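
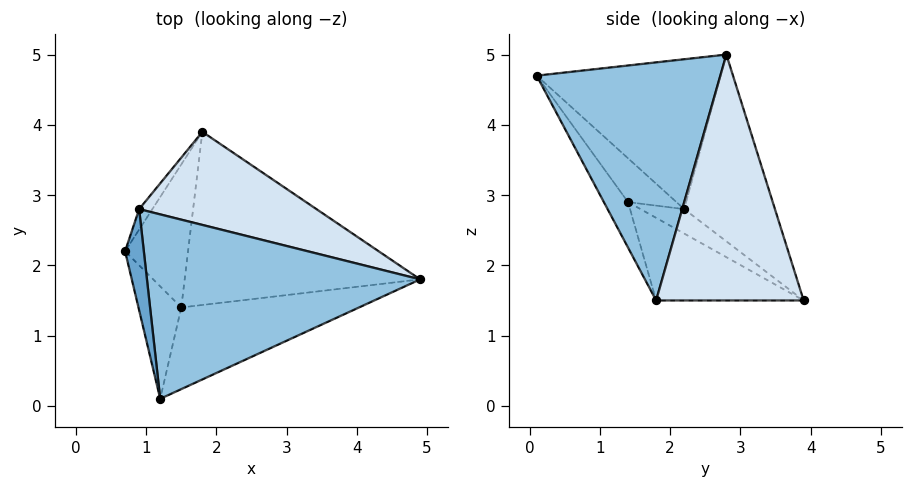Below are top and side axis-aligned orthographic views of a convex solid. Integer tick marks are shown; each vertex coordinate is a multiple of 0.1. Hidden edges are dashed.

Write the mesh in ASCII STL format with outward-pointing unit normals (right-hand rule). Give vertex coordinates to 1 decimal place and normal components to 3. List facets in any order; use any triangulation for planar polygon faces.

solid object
 facet normal -0.985 -0.123 0.123
  outer loop
   vertex 0.9 2.8 5.0
   vertex 0.7 2.2 2.8
   vertex 1.2 0.1 4.7
  endloop
 endfacet
 facet normal 0.657 -0.011 0.754
  outer loop
   vertex 0.9 2.8 5.0
   vertex 1.2 0.1 4.7
   vertex 4.9 1.8 1.5
  endloop
 endfacet
 facet normal -0.859 0.509 -0.061
  outer loop
   vertex 1.8 3.9 1.5
   vertex 0.7 2.2 2.8
   vertex 0.9 2.8 5.0
  endloop
 endfacet
 facet normal 0.520 0.768 0.375
  outer loop
   vertex 1.8 3.9 1.5
   vertex 0.9 2.8 5.0
   vertex 4.9 1.8 1.5
  endloop
 endfacet
 facet normal -0.558 -0.626 -0.545
  outer loop
   vertex 1.5 1.4 2.9
   vertex 1.2 0.1 4.7
   vertex 0.7 2.2 2.8
  endloop
 endfacet
 facet normal -0.152 -0.789 -0.595
  outer loop
   vertex 1.5 1.4 2.9
   vertex 4.9 1.8 1.5
   vertex 1.2 0.1 4.7
  endloop
 endfacet
 facet normal -0.327 -0.432 -0.841
  outer loop
   vertex 1.5 1.4 2.9
   vertex 0.7 2.2 2.8
   vertex 1.8 3.9 1.5
  endloop
 endfacet
 facet normal -0.297 -0.439 -0.848
  outer loop
   vertex 1.5 1.4 2.9
   vertex 1.8 3.9 1.5
   vertex 4.9 1.8 1.5
  endloop
 endfacet
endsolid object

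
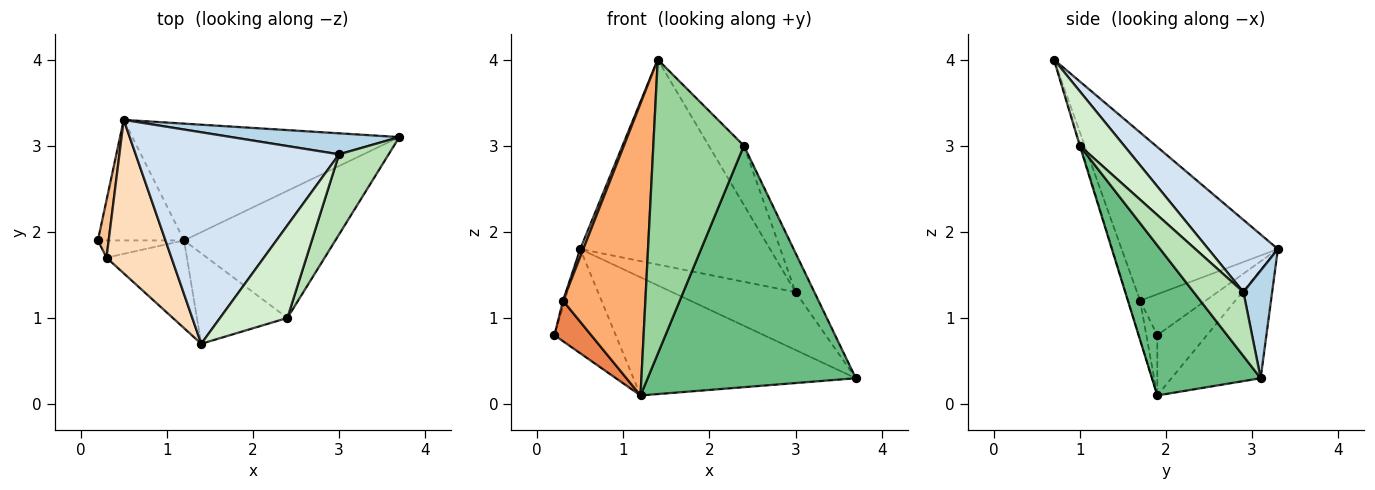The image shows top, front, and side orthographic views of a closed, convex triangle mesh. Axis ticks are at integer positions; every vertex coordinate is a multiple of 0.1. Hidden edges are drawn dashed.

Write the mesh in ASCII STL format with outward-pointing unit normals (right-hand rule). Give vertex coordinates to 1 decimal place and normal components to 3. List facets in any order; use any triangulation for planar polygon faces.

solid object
 facet normal -0.468 0.578 -0.669
  outer loop
   vertex 1.2 1.9 0.1
   vertex 0.2 1.9 0.8
   vertex 0.5 3.3 1.8
  endloop
 endfacet
 facet normal -0.274 0.684 -0.676
  outer loop
   vertex 1.2 1.9 0.1
   vertex 0.5 3.3 1.8
   vertex 3.7 3.1 0.3
  endloop
 endfacet
 facet normal 0.214 0.918 0.333
  outer loop
   vertex 3.0 2.9 1.3
   vertex 3.7 3.1 0.3
   vertex 0.5 3.3 1.8
  endloop
 endfacet
 facet normal 0.247 0.674 0.696
  outer loop
   vertex 3.0 2.9 1.3
   vertex 0.5 3.3 1.8
   vertex 1.4 0.7 4.0
  endloop
 endfacet
 facet normal -0.264 -0.887 -0.378
  outer loop
   vertex 0.3 1.7 1.2
   vertex 0.2 1.9 0.8
   vertex 1.2 1.9 0.1
  endloop
 endfacet
 facet normal -0.137 -0.949 -0.285
  outer loop
   vertex 0.3 1.7 1.2
   vertex 1.2 1.9 0.1
   vertex 1.4 0.7 4.0
  endloop
 endfacet
 facet normal -0.967 0.025 0.254
  outer loop
   vertex 0.3 1.7 1.2
   vertex 0.5 3.3 1.8
   vertex 0.2 1.9 0.8
  endloop
 endfacet
 facet normal -0.933 -0.018 0.360
  outer loop
   vertex 0.3 1.7 1.2
   vertex 1.4 0.7 4.0
   vertex 0.5 3.3 1.8
  endloop
 endfacet
 facet normal 0.419 -0.803 -0.423
  outer loop
   vertex 2.4 1.0 3.0
   vertex 1.2 1.9 0.1
   vertex 3.7 3.1 0.3
  endloop
 endfacet
 facet normal -0.007 -0.956 -0.294
  outer loop
   vertex 2.4 1.0 3.0
   vertex 1.4 0.7 4.0
   vertex 1.2 1.9 0.1
  endloop
 endfacet
 facet normal 0.757 0.286 0.587
  outer loop
   vertex 2.4 1.0 3.0
   vertex 3.7 3.1 0.3
   vertex 3.0 2.9 1.3
  endloop
 endfacet
 facet normal 0.563 0.445 0.696
  outer loop
   vertex 2.4 1.0 3.0
   vertex 3.0 2.9 1.3
   vertex 1.4 0.7 4.0
  endloop
 endfacet
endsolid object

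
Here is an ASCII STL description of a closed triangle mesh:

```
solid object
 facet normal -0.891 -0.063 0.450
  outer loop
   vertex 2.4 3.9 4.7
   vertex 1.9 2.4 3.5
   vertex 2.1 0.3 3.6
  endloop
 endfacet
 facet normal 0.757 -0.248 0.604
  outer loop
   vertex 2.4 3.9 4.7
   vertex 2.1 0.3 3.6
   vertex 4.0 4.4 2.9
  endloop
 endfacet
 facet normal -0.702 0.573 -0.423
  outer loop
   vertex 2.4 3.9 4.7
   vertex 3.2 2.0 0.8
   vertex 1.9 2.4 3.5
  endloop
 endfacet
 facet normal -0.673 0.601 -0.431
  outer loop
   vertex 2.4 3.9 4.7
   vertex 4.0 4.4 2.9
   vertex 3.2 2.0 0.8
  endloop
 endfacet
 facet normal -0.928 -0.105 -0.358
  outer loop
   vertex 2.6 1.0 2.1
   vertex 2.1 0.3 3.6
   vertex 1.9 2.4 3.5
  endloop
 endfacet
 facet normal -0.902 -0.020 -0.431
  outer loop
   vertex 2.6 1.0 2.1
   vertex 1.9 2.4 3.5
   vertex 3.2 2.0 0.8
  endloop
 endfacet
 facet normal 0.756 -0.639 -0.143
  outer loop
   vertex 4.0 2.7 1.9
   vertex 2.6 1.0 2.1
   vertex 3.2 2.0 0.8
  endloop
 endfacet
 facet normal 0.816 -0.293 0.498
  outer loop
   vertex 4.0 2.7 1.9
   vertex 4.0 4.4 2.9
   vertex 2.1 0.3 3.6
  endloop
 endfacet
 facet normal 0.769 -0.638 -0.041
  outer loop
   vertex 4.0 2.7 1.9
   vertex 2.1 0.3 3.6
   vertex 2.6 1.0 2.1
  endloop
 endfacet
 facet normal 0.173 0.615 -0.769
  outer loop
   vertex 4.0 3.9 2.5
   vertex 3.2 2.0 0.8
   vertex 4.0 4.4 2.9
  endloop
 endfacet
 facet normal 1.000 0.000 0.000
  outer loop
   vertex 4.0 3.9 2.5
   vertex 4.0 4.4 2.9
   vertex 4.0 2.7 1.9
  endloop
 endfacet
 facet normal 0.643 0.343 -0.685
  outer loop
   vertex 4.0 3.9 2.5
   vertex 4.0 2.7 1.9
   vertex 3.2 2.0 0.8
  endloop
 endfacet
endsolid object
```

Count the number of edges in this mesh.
18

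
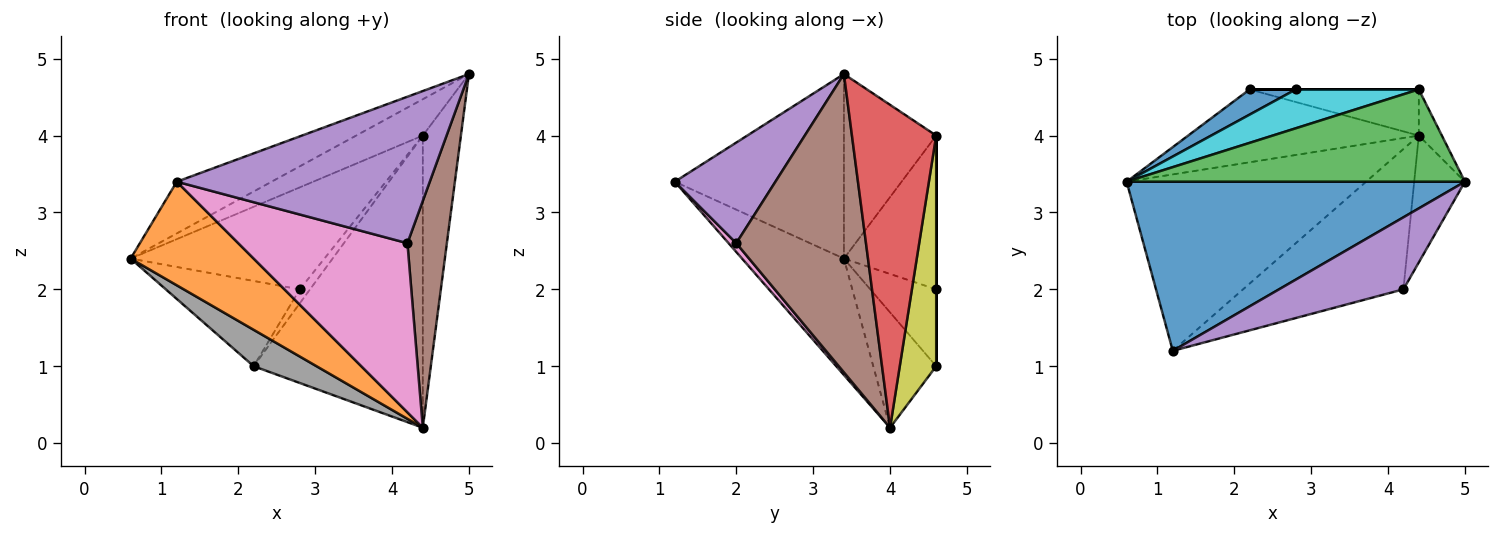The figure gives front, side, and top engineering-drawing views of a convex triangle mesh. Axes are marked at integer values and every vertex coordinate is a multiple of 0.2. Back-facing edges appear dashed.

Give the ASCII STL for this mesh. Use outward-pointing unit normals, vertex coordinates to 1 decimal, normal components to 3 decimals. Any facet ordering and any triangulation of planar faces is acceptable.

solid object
 facet normal -0.462 0.259 0.848
  outer loop
   vertex 1.2 1.2 3.4
   vertex 5.0 3.4 4.8
   vertex 0.6 3.4 2.4
  endloop
 endfacet
 facet normal -0.387 -0.467 -0.795
  outer loop
   vertex 4.4 4.0 0.2
   vertex 1.2 1.2 3.4
   vertex 0.6 3.4 2.4
  endloop
 endfacet
 facet normal -0.453 0.327 0.830
  outer loop
   vertex 4.4 4.6 4.0
   vertex 0.6 3.4 2.4
   vertex 5.0 3.4 4.8
  endloop
 endfacet
 facet normal 0.909 0.411 -0.065
  outer loop
   vertex 4.4 4.6 4.0
   vertex 5.0 3.4 4.8
   vertex 4.4 4.0 0.2
  endloop
 endfacet
 facet normal 0.336 -0.845 0.416
  outer loop
   vertex 4.2 2.0 2.6
   vertex 5.0 3.4 4.8
   vertex 1.2 1.2 3.4
  endloop
 endfacet
 facet normal 0.944 -0.287 -0.161
  outer loop
   vertex 4.2 2.0 2.6
   vertex 4.4 4.0 0.2
   vertex 5.0 3.4 4.8
  endloop
 endfacet
 facet normal 0.035 -0.769 -0.638
  outer loop
   vertex 4.2 2.0 2.6
   vertex 1.2 1.2 3.4
   vertex 4.4 4.0 0.2
  endloop
 endfacet
 facet normal -0.408 -0.408 -0.816
  outer loop
   vertex 2.2 4.6 1.0
   vertex 4.4 4.0 0.2
   vertex 0.6 3.4 2.4
  endloop
 endfacet
 facet normal 0.208 0.966 -0.153
  outer loop
   vertex 2.2 4.6 1.0
   vertex 4.4 4.6 4.0
   vertex 4.4 4.0 0.2
  endloop
 endfacet
 facet normal -0.407 0.854 0.325
  outer loop
   vertex 2.8 4.6 2.0
   vertex 0.6 3.4 2.4
   vertex 4.4 4.6 4.0
  endloop
 endfacet
 facet normal -0.427 0.867 0.256
  outer loop
   vertex 2.8 4.6 2.0
   vertex 2.2 4.6 1.0
   vertex 0.6 3.4 2.4
  endloop
 endfacet
 facet normal 0.000 1.000 0.000
  outer loop
   vertex 2.8 4.6 2.0
   vertex 4.4 4.6 4.0
   vertex 2.2 4.6 1.0
  endloop
 endfacet
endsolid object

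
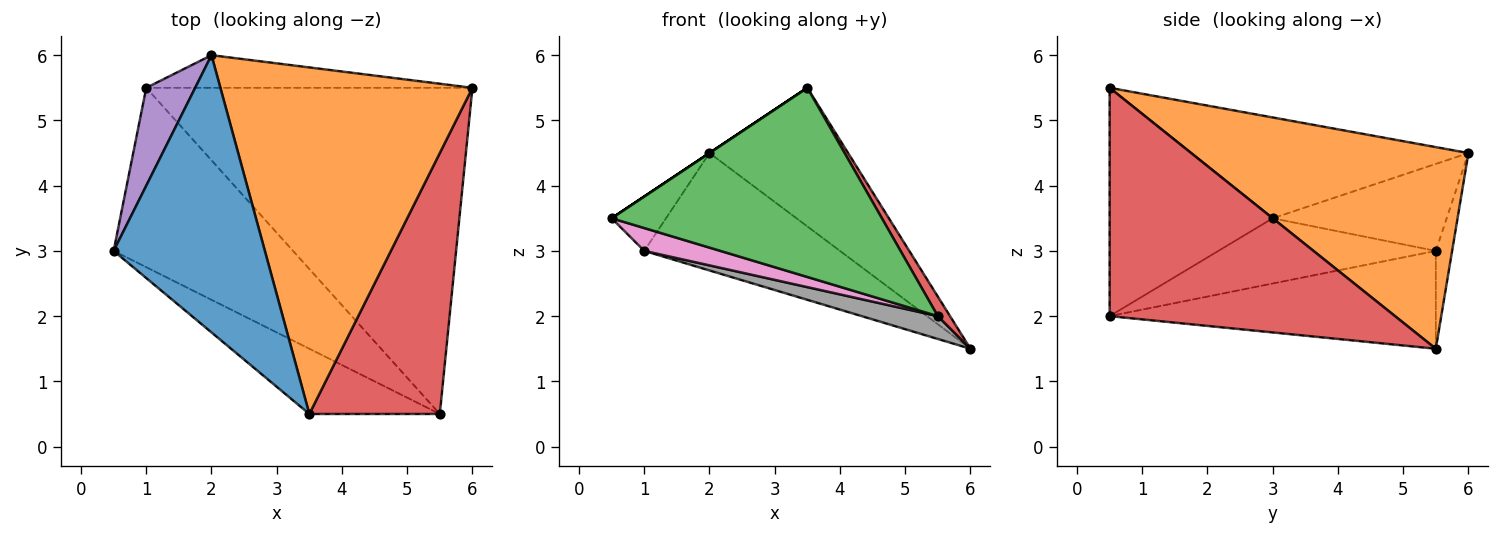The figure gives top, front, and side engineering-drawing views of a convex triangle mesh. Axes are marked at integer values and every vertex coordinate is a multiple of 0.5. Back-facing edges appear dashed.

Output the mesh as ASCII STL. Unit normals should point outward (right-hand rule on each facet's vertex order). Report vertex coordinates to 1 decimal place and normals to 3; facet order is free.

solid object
 facet normal -0.555 0.000 0.832
  outer loop
   vertex 2.0 6.0 4.5
   vertex 0.5 3.0 3.5
   vertex 3.5 0.5 5.5
  endloop
 endfacet
 facet normal 0.596 0.298 0.745
  outer loop
   vertex 2.0 6.0 4.5
   vertex 3.5 0.5 5.5
   vertex 6.0 5.5 1.5
  endloop
 endfacet
 facet normal -0.496 -0.821 -0.283
  outer loop
   vertex 5.5 0.5 2.0
   vertex 3.5 0.5 5.5
   vertex 0.5 3.0 3.5
  endloop
 endfacet
 facet normal 0.868 -0.037 0.496
  outer loop
   vertex 5.5 0.5 2.0
   vertex 6.0 5.5 1.5
   vertex 3.5 0.5 5.5
  endloop
 endfacet
 facet normal -0.841 0.263 0.473
  outer loop
   vertex 1.0 5.5 3.0
   vertex 0.5 3.0 3.5
   vertex 2.0 6.0 4.5
  endloop
 endfacet
 facet normal -0.080 0.960 -0.267
  outer loop
   vertex 1.0 5.5 3.0
   vertex 2.0 6.0 4.5
   vertex 6.0 5.5 1.5
  endloop
 endfacet
 facet normal -0.339 -0.119 -0.933
  outer loop
   vertex 1.0 5.5 3.0
   vertex 5.5 0.5 2.0
   vertex 0.5 3.0 3.5
  endloop
 endfacet
 facet normal -0.287 -0.067 -0.956
  outer loop
   vertex 1.0 5.5 3.0
   vertex 6.0 5.5 1.5
   vertex 5.5 0.5 2.0
  endloop
 endfacet
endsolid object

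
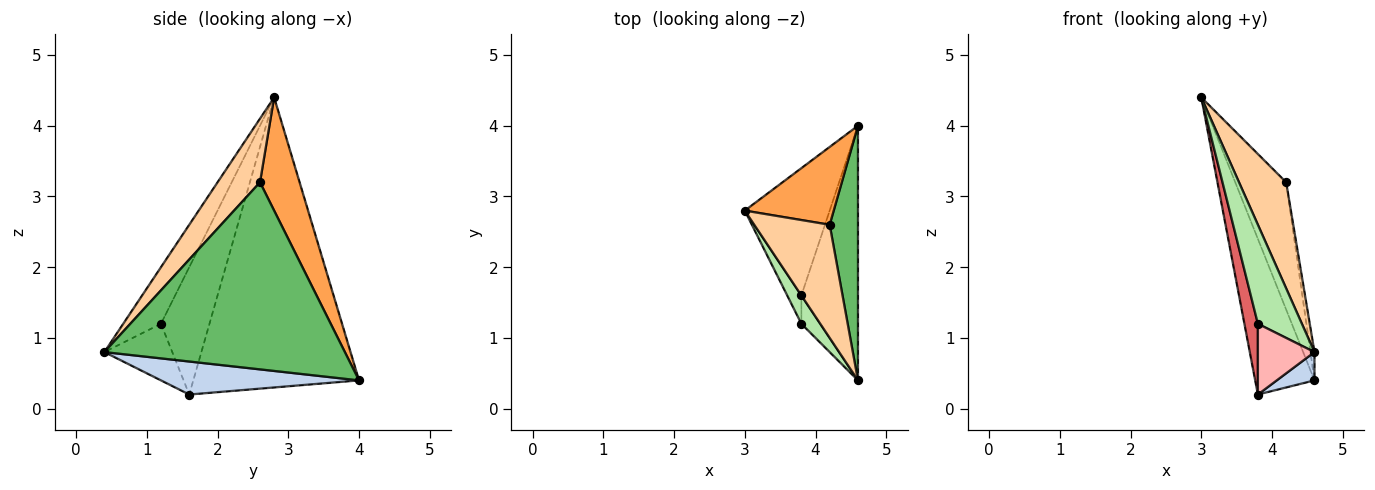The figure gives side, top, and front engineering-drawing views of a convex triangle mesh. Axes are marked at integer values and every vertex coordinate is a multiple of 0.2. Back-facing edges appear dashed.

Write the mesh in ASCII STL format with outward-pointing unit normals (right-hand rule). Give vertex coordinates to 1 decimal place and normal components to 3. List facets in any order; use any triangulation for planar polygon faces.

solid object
 facet normal -0.908 0.325 -0.266
  outer loop
   vertex 3.8 1.6 0.2
   vertex 3.0 2.8 4.4
   vertex 4.6 4.0 0.4
  endloop
 endfacet
 facet normal 0.502 -0.096 -0.860
  outer loop
   vertex 3.8 1.6 0.2
   vertex 4.6 4.0 0.4
   vertex 4.6 0.4 0.8
  endloop
 endfacet
 facet normal 0.553 0.711 0.434
  outer loop
   vertex 4.2 2.6 3.2
   vertex 4.6 4.0 0.4
   vertex 3.0 2.8 4.4
  endloop
 endfacet
 facet normal 0.524 -0.582 0.621
  outer loop
   vertex 4.2 2.6 3.2
   vertex 3.0 2.8 4.4
   vertex 4.6 0.4 0.8
  endloop
 endfacet
 facet normal 0.989 0.017 0.150
  outer loop
   vertex 4.2 2.6 3.2
   vertex 4.6 0.4 0.8
   vertex 4.6 4.0 0.4
  endloop
 endfacet
 facet normal -0.636 -0.742 0.212
  outer loop
   vertex 3.8 1.2 1.2
   vertex 4.6 0.4 0.8
   vertex 3.0 2.8 4.4
  endloop
 endfacet
 facet normal -0.958 -0.266 -0.106
  outer loop
   vertex 3.8 1.2 1.2
   vertex 3.0 2.8 4.4
   vertex 3.8 1.6 0.2
  endloop
 endfacet
 facet normal -0.744 -0.620 -0.248
  outer loop
   vertex 3.8 1.2 1.2
   vertex 3.8 1.6 0.2
   vertex 4.6 0.4 0.8
  endloop
 endfacet
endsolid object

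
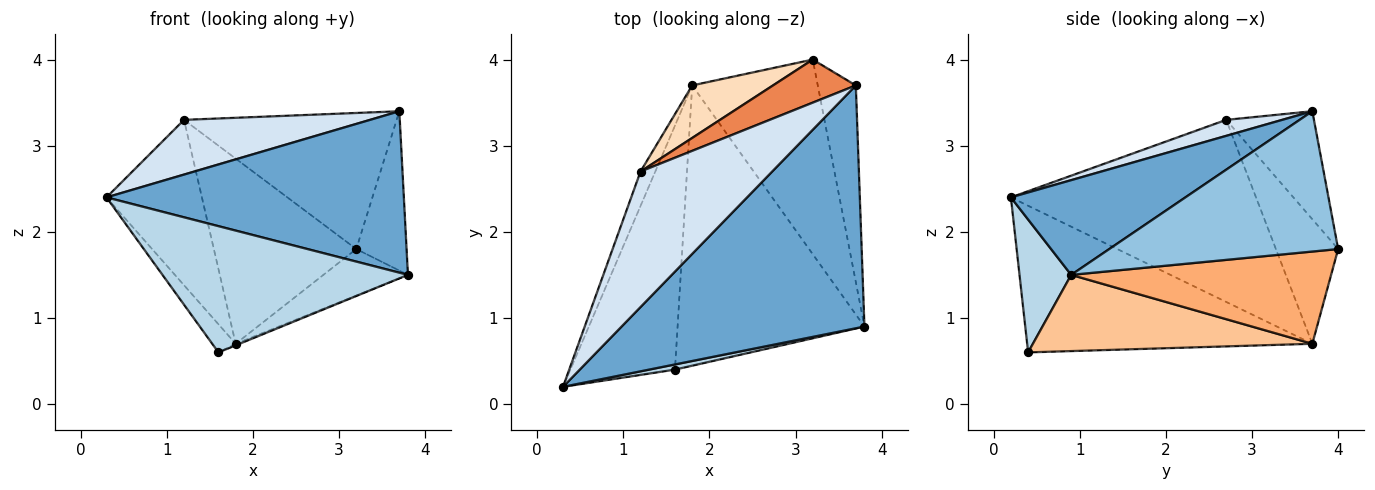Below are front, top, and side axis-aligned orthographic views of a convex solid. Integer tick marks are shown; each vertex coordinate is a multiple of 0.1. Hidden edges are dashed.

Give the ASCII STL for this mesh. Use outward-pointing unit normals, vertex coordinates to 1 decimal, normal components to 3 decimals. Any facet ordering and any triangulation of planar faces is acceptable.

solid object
 facet normal 0.309 -0.526 0.792
  outer loop
   vertex 3.7 3.7 3.4
   vertex 0.3 0.2 2.4
   vertex 3.8 0.9 1.5
  endloop
 endfacet
 facet normal 0.944 0.208 -0.256
  outer loop
   vertex 3.7 3.7 3.4
   vertex 3.8 0.9 1.5
   vertex 3.2 4.0 1.8
  endloop
 endfacet
 facet normal 0.206 -0.978 0.040
  outer loop
   vertex 1.6 0.4 0.6
   vertex 3.8 0.9 1.5
   vertex 0.3 0.2 2.4
  endloop
 endfacet
 facet normal 0.112 -0.372 0.921
  outer loop
   vertex 1.2 2.7 3.3
   vertex 0.3 0.2 2.4
   vertex 3.7 3.7 3.4
  endloop
 endfacet
 facet normal -0.366 0.887 0.281
  outer loop
   vertex 1.2 2.7 3.3
   vertex 3.7 3.7 3.4
   vertex 3.2 4.0 1.8
  endloop
 endfacet
 facet normal 0.581 0.189 -0.791
  outer loop
   vertex 1.8 3.7 0.7
   vertex 3.2 4.0 1.8
   vertex 3.8 0.9 1.5
  endloop
 endfacet
 facet normal 0.378 0.005 -0.926
  outer loop
   vertex 1.8 3.7 0.7
   vertex 3.8 0.9 1.5
   vertex 1.6 0.4 0.6
  endloop
 endfacet
 facet normal -0.388 0.887 0.252
  outer loop
   vertex 1.8 3.7 0.7
   vertex 1.2 2.7 3.3
   vertex 3.2 4.0 1.8
  endloop
 endfacet
 facet normal -0.812 0.067 -0.579
  outer loop
   vertex 1.8 3.7 0.7
   vertex 1.6 0.4 0.6
   vertex 0.3 0.2 2.4
  endloop
 endfacet
 facet normal -0.929 0.362 -0.075
  outer loop
   vertex 1.8 3.7 0.7
   vertex 0.3 0.2 2.4
   vertex 1.2 2.7 3.3
  endloop
 endfacet
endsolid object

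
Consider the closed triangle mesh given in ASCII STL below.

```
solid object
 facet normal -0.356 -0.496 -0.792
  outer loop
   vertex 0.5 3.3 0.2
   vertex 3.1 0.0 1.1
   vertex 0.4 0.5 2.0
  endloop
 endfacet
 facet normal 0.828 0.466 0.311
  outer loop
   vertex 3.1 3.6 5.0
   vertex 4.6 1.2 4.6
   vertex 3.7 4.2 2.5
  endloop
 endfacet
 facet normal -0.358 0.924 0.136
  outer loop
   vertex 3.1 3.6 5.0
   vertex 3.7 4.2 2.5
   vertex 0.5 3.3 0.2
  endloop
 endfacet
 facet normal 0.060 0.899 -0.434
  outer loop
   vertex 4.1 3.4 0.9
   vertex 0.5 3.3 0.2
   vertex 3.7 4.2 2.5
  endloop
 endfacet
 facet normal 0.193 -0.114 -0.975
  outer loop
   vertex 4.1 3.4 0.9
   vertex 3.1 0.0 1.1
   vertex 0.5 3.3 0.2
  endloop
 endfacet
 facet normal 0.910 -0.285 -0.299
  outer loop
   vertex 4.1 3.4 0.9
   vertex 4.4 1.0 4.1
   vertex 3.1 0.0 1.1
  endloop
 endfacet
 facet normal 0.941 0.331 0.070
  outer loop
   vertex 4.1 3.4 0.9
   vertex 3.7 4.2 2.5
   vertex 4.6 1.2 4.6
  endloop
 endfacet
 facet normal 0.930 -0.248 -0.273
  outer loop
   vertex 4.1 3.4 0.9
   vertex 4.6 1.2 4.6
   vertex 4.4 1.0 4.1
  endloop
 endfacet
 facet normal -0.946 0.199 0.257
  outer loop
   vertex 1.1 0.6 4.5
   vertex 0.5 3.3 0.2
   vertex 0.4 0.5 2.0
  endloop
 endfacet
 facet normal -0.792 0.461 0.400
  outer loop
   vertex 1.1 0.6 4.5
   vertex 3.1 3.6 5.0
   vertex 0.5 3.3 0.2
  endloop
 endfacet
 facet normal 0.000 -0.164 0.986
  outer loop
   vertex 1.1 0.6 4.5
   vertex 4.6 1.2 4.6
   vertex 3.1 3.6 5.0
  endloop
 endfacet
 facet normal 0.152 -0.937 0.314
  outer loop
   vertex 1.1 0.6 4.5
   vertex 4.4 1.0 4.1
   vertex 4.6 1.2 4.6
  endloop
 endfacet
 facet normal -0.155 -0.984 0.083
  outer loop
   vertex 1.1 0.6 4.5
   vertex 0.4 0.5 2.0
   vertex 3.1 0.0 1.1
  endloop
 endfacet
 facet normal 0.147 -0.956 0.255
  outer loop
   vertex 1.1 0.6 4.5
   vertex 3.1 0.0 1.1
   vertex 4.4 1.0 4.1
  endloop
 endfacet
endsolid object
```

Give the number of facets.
14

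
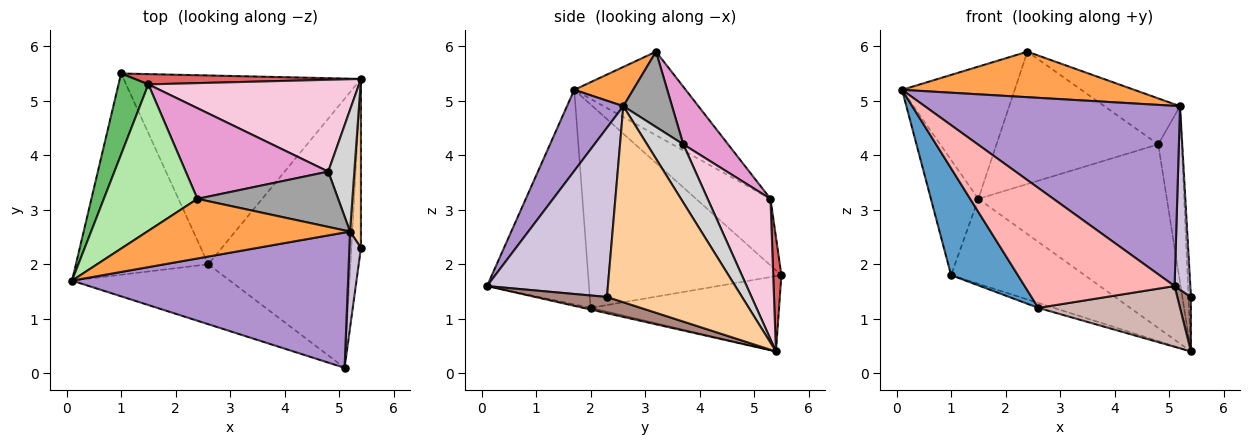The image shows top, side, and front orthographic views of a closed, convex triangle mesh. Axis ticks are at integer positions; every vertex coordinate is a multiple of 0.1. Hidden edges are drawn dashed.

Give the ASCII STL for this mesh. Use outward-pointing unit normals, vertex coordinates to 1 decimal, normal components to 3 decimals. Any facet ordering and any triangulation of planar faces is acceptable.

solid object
 facet normal -0.805 -0.278 -0.524
  outer loop
   vertex 2.6 2.0 1.2
   vertex 0.1 1.7 5.2
   vertex 1.0 5.5 1.8
  endloop
 endfacet
 facet normal -0.303 0.025 -0.953
  outer loop
   vertex 2.6 2.0 1.2
   vertex 1.0 5.5 1.8
   vertex 5.4 5.4 0.4
  endloop
 endfacet
 facet normal 0.152 -0.600 0.786
  outer loop
   vertex 5.2 2.6 4.9
   vertex 2.4 3.2 5.9
   vertex 0.1 1.7 5.2
  endloop
 endfacet
 facet normal 0.998 0.018 0.056
  outer loop
   vertex 5.2 2.6 4.9
   vertex 5.4 2.3 1.4
   vertex 5.4 5.4 0.4
  endloop
 endfacet
 facet normal -0.789 0.503 0.354
  outer loop
   vertex 1.5 5.3 3.2
   vertex 1.0 5.5 1.8
   vertex 0.1 1.7 5.2
  endloop
 endfacet
 facet normal -0.553 0.559 0.619
  outer loop
   vertex 1.5 5.3 3.2
   vertex 0.1 1.7 5.2
   vertex 2.4 3.2 5.9
  endloop
 endfacet
 facet normal 0.061 0.991 0.120
  outer loop
   vertex 1.5 5.3 3.2
   vertex 5.4 5.4 0.4
   vertex 1.0 5.5 1.8
  endloop
 endfacet
 facet normal -0.520 -0.764 -0.382
  outer loop
   vertex 5.1 0.1 1.6
   vertex 0.1 1.7 5.2
   vertex 2.6 2.0 1.2
  endloop
 endfacet
 facet normal 0.174 -0.787 0.591
  outer loop
   vertex 5.1 0.1 1.6
   vertex 5.2 2.6 4.9
   vertex 0.1 1.7 5.2
  endloop
 endfacet
 facet normal 0.989 -0.129 0.068
  outer loop
   vertex 5.1 0.1 1.6
   vertex 5.4 2.3 1.4
   vertex 5.2 2.6 4.9
  endloop
 endfacet
 facet normal 0.850 -0.161 -0.501
  outer loop
   vertex 5.1 0.1 1.6
   vertex 5.4 5.4 0.4
   vertex 5.4 2.3 1.4
  endloop
 endfacet
 facet normal -0.011 -0.220 -0.975
  outer loop
   vertex 5.1 0.1 1.6
   vertex 2.6 2.0 1.2
   vertex 5.4 5.4 0.4
  endloop
 endfacet
 facet normal 0.223 0.804 0.551
  outer loop
   vertex 4.8 3.7 4.2
   vertex 1.5 5.3 3.2
   vertex 2.4 3.2 5.9
  endloop
 endfacet
 facet normal 0.286 0.857 0.429
  outer loop
   vertex 4.8 3.7 4.2
   vertex 5.4 5.4 0.4
   vertex 1.5 5.3 3.2
  endloop
 endfacet
 facet normal 0.381 0.591 0.711
  outer loop
   vertex 4.8 3.7 4.2
   vertex 2.4 3.2 5.9
   vertex 5.2 2.6 4.9
  endloop
 endfacet
 facet normal 0.785 0.509 0.352
  outer loop
   vertex 4.8 3.7 4.2
   vertex 5.2 2.6 4.9
   vertex 5.4 5.4 0.4
  endloop
 endfacet
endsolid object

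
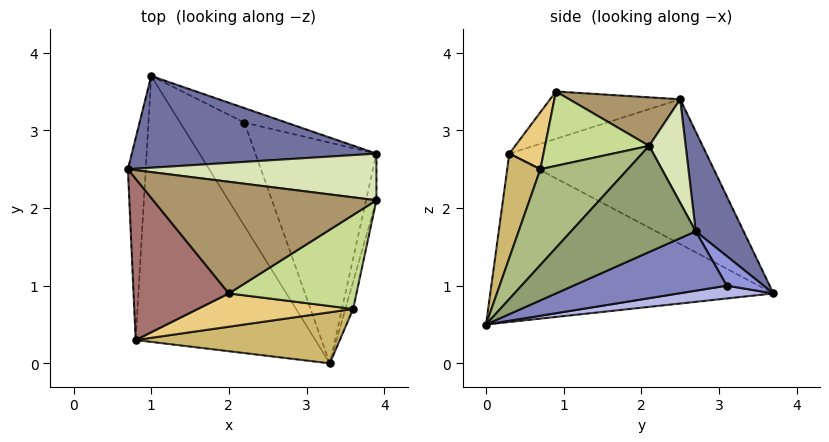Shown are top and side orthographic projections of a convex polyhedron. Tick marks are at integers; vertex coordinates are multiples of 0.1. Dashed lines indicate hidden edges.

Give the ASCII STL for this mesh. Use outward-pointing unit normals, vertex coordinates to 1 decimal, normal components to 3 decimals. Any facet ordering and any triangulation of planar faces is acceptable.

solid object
 facet normal 0.181 0.878 0.443
  outer loop
   vertex 1.0 3.7 0.9
   vertex 0.7 2.5 3.4
   vertex 3.9 2.7 1.7
  endloop
 endfacet
 facet normal 0.422 0.288 -0.860
  outer loop
   vertex 2.2 3.1 1.0
   vertex 3.9 2.7 1.7
   vertex 3.3 0.0 0.5
  endloop
 endfacet
 facet normal 0.404 0.712 -0.574
  outer loop
   vertex 2.2 3.1 1.0
   vertex 1.0 3.7 0.9
   vertex 3.9 2.7 1.7
  endloop
 endfacet
 facet normal 0.191 0.222 -0.956
  outer loop
   vertex 2.2 3.1 1.0
   vertex 3.3 0.0 0.5
   vertex 1.0 3.7 0.9
  endloop
 endfacet
 facet normal 0.980 -0.175 -0.096
  outer loop
   vertex 3.9 2.1 2.8
   vertex 3.3 0.0 0.5
   vertex 3.9 2.7 1.7
  endloop
 endfacet
 facet normal 0.978 -0.193 -0.079
  outer loop
   vertex 3.9 2.1 2.8
   vertex 3.6 0.7 2.5
   vertex 3.3 0.0 0.5
  endloop
 endfacet
 facet normal 0.483 -0.281 0.829
  outer loop
   vertex 3.9 2.1 2.8
   vertex 2.0 0.9 3.5
   vertex 3.6 0.7 2.5
  endloop
 endfacet
 facet normal 0.196 0.861 0.470
  outer loop
   vertex 3.9 2.1 2.8
   vertex 3.9 2.7 1.7
   vertex 0.7 2.5 3.4
  endloop
 endfacet
 facet normal 0.207 0.228 0.952
  outer loop
   vertex 3.9 2.1 2.8
   vertex 0.7 2.5 3.4
   vertex 2.0 0.9 3.5
  endloop
 endfacet
 facet normal 0.156 -0.939 0.305
  outer loop
   vertex 0.8 0.3 2.7
   vertex 3.3 0.0 0.5
   vertex 3.6 0.7 2.5
  endloop
 endfacet
 facet normal 0.158 -0.889 0.430
  outer loop
   vertex 0.8 0.3 2.7
   vertex 3.6 0.7 2.5
   vertex 2.0 0.9 3.5
  endloop
 endfacet
 facet normal -0.646 -0.327 -0.690
  outer loop
   vertex 0.8 0.3 2.7
   vertex 1.0 3.7 0.9
   vertex 3.3 0.0 0.5
  endloop
 endfacet
 facet normal -0.425 -0.292 0.857
  outer loop
   vertex 0.8 0.3 2.7
   vertex 2.0 0.9 3.5
   vertex 0.7 2.5 3.4
  endloop
 endfacet
 facet normal -0.992 -0.006 -0.122
  outer loop
   vertex 0.8 0.3 2.7
   vertex 0.7 2.5 3.4
   vertex 1.0 3.7 0.9
  endloop
 endfacet
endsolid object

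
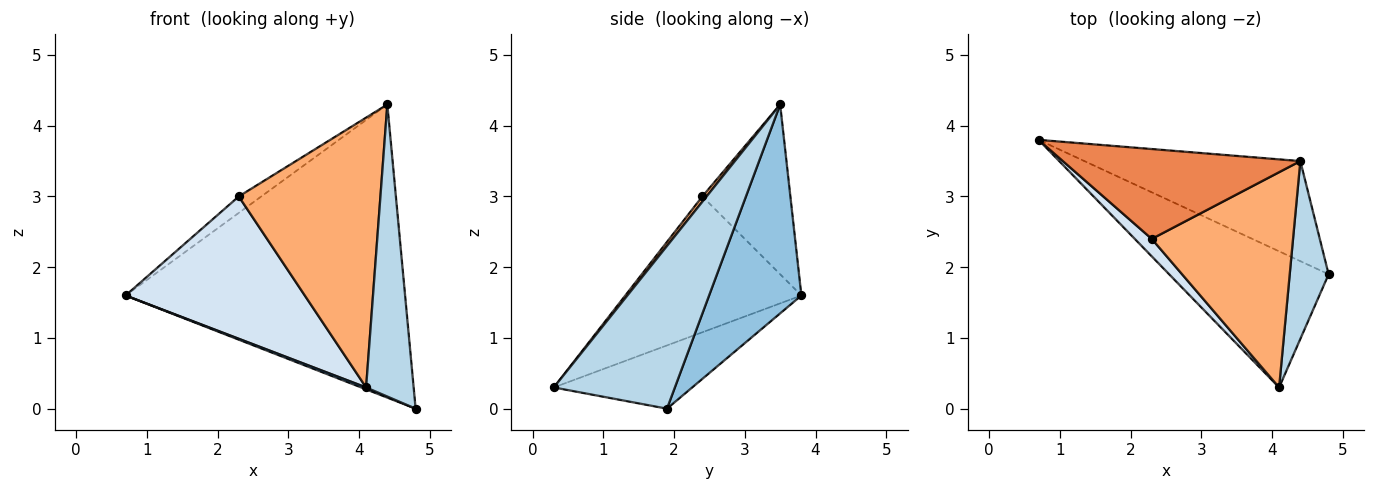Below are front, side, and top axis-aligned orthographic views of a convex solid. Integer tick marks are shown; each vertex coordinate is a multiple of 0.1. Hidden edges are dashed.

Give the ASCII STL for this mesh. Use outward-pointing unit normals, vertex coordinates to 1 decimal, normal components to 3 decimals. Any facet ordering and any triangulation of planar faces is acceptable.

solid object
 facet normal -0.369 -0.013 -0.929
  outer loop
   vertex 4.1 0.3 0.3
   vertex 0.7 3.8 1.6
   vertex 4.8 1.9 0.0
  endloop
 endfacet
 facet normal 0.298 0.903 -0.308
  outer loop
   vertex 4.4 3.5 4.3
   vertex 4.8 1.9 0.0
   vertex 0.7 3.8 1.6
  endloop
 endfacet
 facet normal 0.909 -0.357 0.217
  outer loop
   vertex 4.4 3.5 4.3
   vertex 4.1 0.3 0.3
   vertex 4.8 1.9 0.0
  endloop
 endfacet
 facet normal -0.698 -0.711 0.087
  outer loop
   vertex 2.3 2.4 3.0
   vertex 0.7 3.8 1.6
   vertex 4.1 0.3 0.3
  endloop
 endfacet
 facet normal -0.575 0.147 0.805
  outer loop
   vertex 2.3 2.4 3.0
   vertex 4.4 3.5 4.3
   vertex 0.7 3.8 1.6
  endloop
 endfacet
 facet normal 0.023 -0.782 0.623
  outer loop
   vertex 2.3 2.4 3.0
   vertex 4.1 0.3 0.3
   vertex 4.4 3.5 4.3
  endloop
 endfacet
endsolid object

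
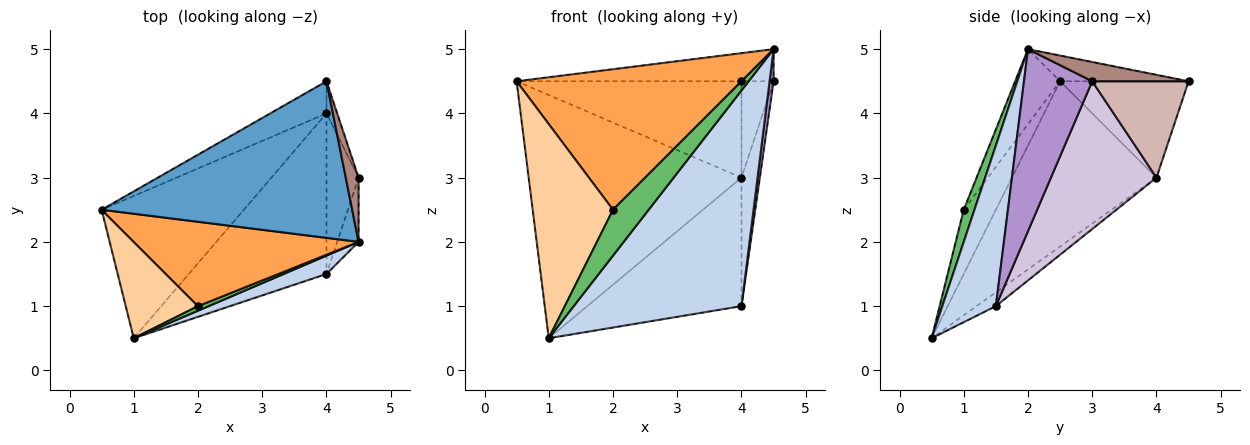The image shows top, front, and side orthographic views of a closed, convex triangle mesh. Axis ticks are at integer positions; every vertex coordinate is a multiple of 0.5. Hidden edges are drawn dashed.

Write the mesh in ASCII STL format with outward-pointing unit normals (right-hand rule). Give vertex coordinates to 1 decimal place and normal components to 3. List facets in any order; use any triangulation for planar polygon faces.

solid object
 facet normal -0.100 0.176 0.979
  outer loop
   vertex 4.0 4.5 4.5
   vertex 0.5 2.5 4.5
   vertex 4.5 2.0 5.0
  endloop
 endfacet
 facet normal 0.303 -0.950 0.081
  outer loop
   vertex 4.0 1.5 1.0
   vertex 4.5 2.0 5.0
   vertex 1.0 0.5 0.5
  endloop
 endfacet
 facet normal -0.169 -0.845 0.507
  outer loop
   vertex 2.0 1.0 2.5
   vertex 4.5 2.0 5.0
   vertex 0.5 2.5 4.5
  endloop
 endfacet
 facet normal -0.343 -0.857 0.386
  outer loop
   vertex 2.0 1.0 2.5
   vertex 0.5 2.5 4.5
   vertex 1.0 0.5 0.5
  endloop
 endfacet
 facet normal 0.286 -0.953 0.095
  outer loop
   vertex 2.0 1.0 2.5
   vertex 1.0 0.5 0.5
   vertex 4.5 2.0 5.0
  endloop
 endfacet
 facet normal -0.477 0.834 -0.278
  outer loop
   vertex 4.0 4.0 3.0
   vertex 0.5 2.5 4.5
   vertex 4.0 4.5 4.5
  endloop
 endfacet
 facet normal -0.506 0.745 -0.436
  outer loop
   vertex 4.0 4.0 3.0
   vertex 1.0 0.5 0.5
   vertex 0.5 2.5 4.5
  endloop
 endfacet
 facet normal -0.078 0.623 -0.778
  outer loop
   vertex 4.0 4.0 3.0
   vertex 4.0 1.5 1.0
   vertex 1.0 0.5 0.5
  endloop
 endfacet
 facet normal 0.991 -0.058 -0.117
  outer loop
   vertex 4.5 3.0 4.5
   vertex 4.5 2.0 5.0
   vertex 4.0 1.5 1.0
  endloop
 endfacet
 facet normal 0.963 0.168 -0.209
  outer loop
   vertex 4.5 3.0 4.5
   vertex 4.0 1.5 1.0
   vertex 4.0 4.0 3.0
  endloop
 endfacet
 facet normal 0.802 0.267 0.535
  outer loop
   vertex 4.5 3.0 4.5
   vertex 4.0 4.5 4.5
   vertex 4.5 2.0 5.0
  endloop
 endfacet
 facet normal 0.943 0.314 -0.105
  outer loop
   vertex 4.5 3.0 4.5
   vertex 4.0 4.0 3.0
   vertex 4.0 4.5 4.5
  endloop
 endfacet
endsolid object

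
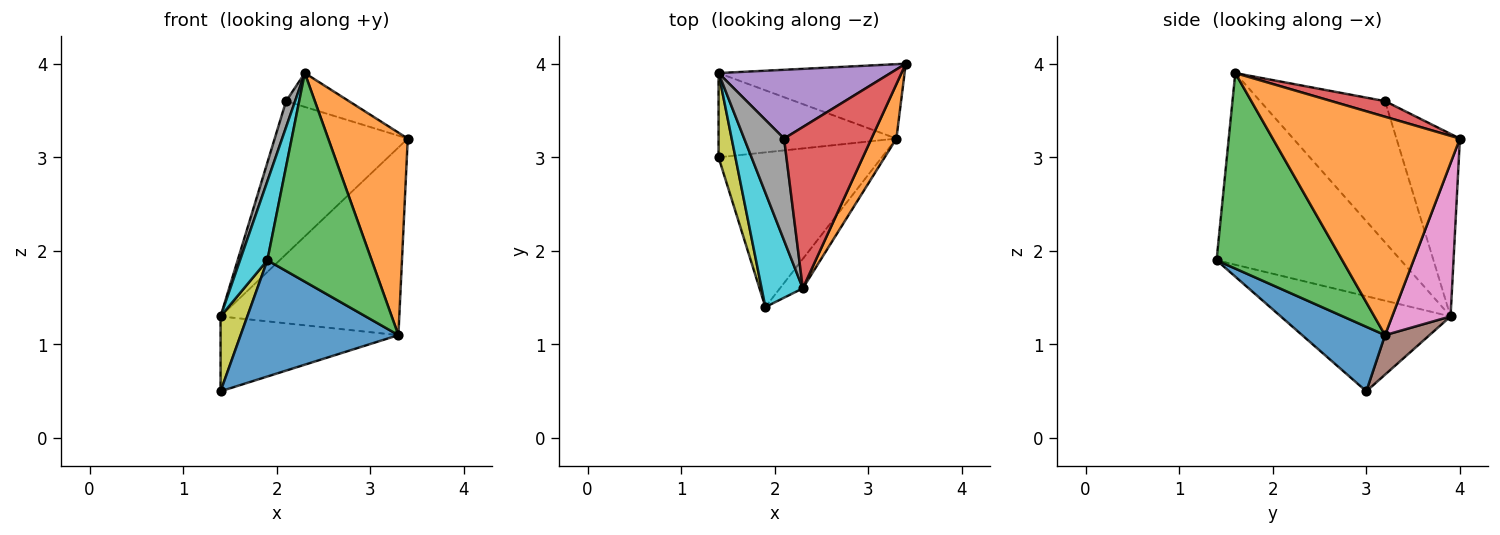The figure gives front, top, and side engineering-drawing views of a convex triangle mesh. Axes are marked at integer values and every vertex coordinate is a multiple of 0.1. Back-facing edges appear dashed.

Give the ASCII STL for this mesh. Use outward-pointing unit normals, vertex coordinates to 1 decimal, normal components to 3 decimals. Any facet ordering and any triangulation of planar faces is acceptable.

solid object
 facet normal 0.301 -0.573 -0.762
  outer loop
   vertex 3.3 3.2 1.1
   vertex 1.9 1.4 1.9
   vertex 1.4 3.0 0.5
  endloop
 endfacet
 facet normal 0.915 -0.389 0.105
  outer loop
   vertex 3.3 3.2 1.1
   vertex 3.4 4.0 3.2
   vertex 2.3 1.6 3.9
  endloop
 endfacet
 facet normal 0.766 -0.636 -0.090
  outer loop
   vertex 3.3 3.2 1.1
   vertex 2.3 1.6 3.9
   vertex 1.9 1.4 1.9
  endloop
 endfacet
 facet normal 0.172 0.202 0.964
  outer loop
   vertex 2.1 3.2 3.6
   vertex 2.3 1.6 3.9
   vertex 3.4 4.0 3.2
  endloop
 endfacet
 facet normal -0.399 0.836 0.376
  outer loop
   vertex 1.4 3.9 1.3
   vertex 2.1 3.2 3.6
   vertex 3.4 4.0 3.2
  endloop
 endfacet
 facet normal 0.164 0.655 -0.737
  outer loop
   vertex 1.4 3.9 1.3
   vertex 3.3 3.2 1.1
   vertex 1.4 3.0 0.5
  endloop
 endfacet
 facet normal 0.291 0.889 -0.353
  outer loop
   vertex 1.4 3.9 1.3
   vertex 3.4 4.0 3.2
   vertex 3.3 3.2 1.1
  endloop
 endfacet
 facet normal -0.960 -0.069 0.271
  outer loop
   vertex 1.4 3.9 1.3
   vertex 2.3 1.6 3.9
   vertex 2.1 3.2 3.6
  endloop
 endfacet
 facet normal -0.973 -0.153 0.172
  outer loop
   vertex 1.4 3.9 1.3
   vertex 1.4 3.0 0.5
   vertex 1.9 1.4 1.9
  endloop
 endfacet
 facet normal -0.968 -0.144 0.208
  outer loop
   vertex 1.4 3.9 1.3
   vertex 1.9 1.4 1.9
   vertex 2.3 1.6 3.9
  endloop
 endfacet
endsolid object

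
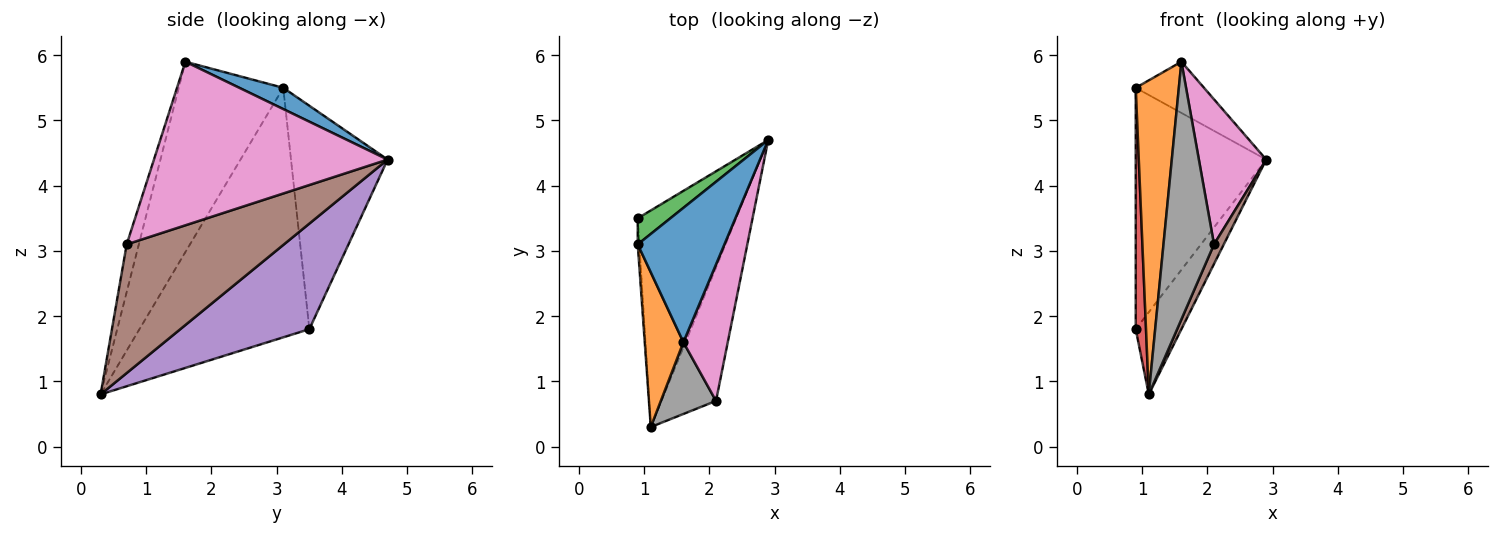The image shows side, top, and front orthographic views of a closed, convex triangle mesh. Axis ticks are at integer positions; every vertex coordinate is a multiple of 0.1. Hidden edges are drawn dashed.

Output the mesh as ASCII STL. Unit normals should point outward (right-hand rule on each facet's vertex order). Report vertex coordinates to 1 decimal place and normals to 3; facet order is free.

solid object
 facet normal 0.223 0.347 0.911
  outer loop
   vertex 1.6 1.6 5.9
   vertex 2.9 4.7 4.4
   vertex 0.9 3.1 5.5
  endloop
 endfacet
 facet normal -0.909 -0.375 0.185
  outer loop
   vertex 1.6 1.6 5.9
   vertex 0.9 3.1 5.5
   vertex 1.1 0.3 0.8
  endloop
 endfacet
 facet normal -0.593 0.801 0.087
  outer loop
   vertex 0.9 3.5 1.8
   vertex 0.9 3.1 5.5
   vertex 2.9 4.7 4.4
  endloop
 endfacet
 facet normal -0.998 -0.060 -0.007
  outer loop
   vertex 0.9 3.5 1.8
   vertex 1.1 0.3 0.8
   vertex 0.9 3.1 5.5
  endloop
 endfacet
 facet normal 0.708 0.251 -0.660
  outer loop
   vertex 0.9 3.5 1.8
   vertex 2.9 4.7 4.4
   vertex 1.1 0.3 0.8
  endloop
 endfacet
 facet normal 0.919 -0.057 -0.390
  outer loop
   vertex 2.1 0.7 3.1
   vertex 1.1 0.3 0.8
   vertex 2.9 4.7 4.4
  endloop
 endfacet
 facet normal 0.930 -0.268 0.252
  outer loop
   vertex 2.1 0.7 3.1
   vertex 2.9 4.7 4.4
   vertex 1.6 1.6 5.9
  endloop
 endfacet
 facet normal -0.226 -0.938 0.261
  outer loop
   vertex 2.1 0.7 3.1
   vertex 1.6 1.6 5.9
   vertex 1.1 0.3 0.8
  endloop
 endfacet
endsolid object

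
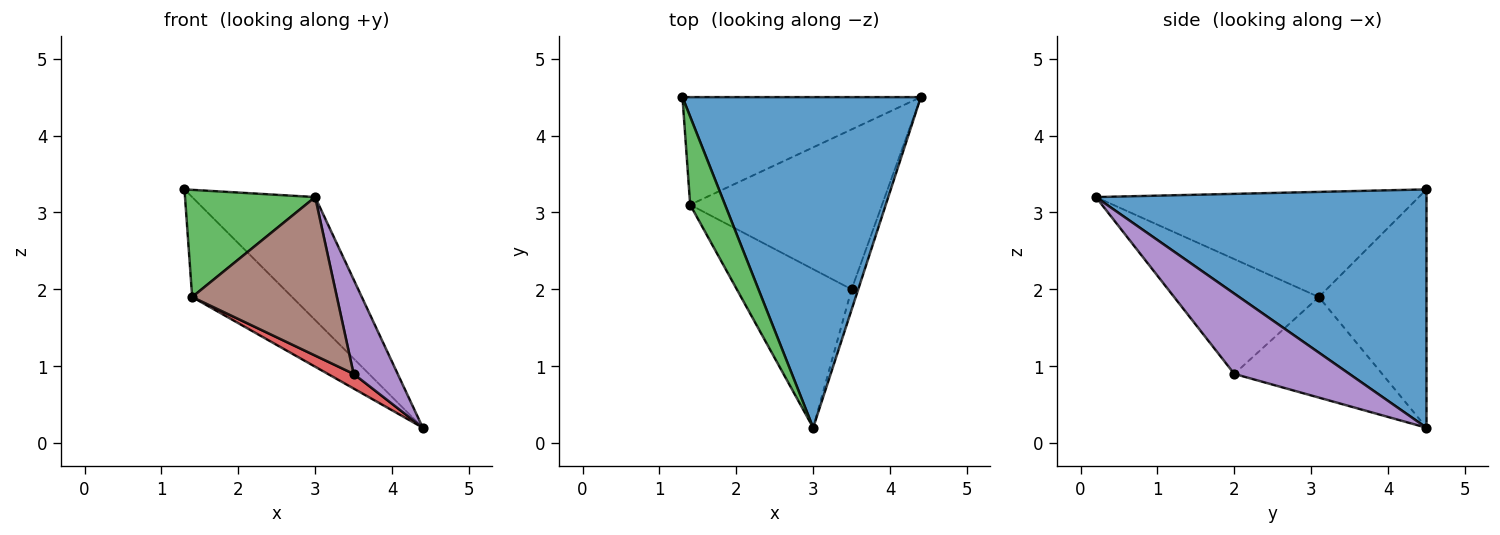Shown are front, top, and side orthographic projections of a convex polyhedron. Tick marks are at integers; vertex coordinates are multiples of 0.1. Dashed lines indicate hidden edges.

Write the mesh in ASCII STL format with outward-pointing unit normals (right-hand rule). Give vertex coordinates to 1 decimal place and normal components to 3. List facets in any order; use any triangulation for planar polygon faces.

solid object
 facet normal 0.684 0.254 0.684
  outer loop
   vertex 3.0 0.2 3.2
   vertex 4.4 4.5 0.2
   vertex 1.3 4.5 3.3
  endloop
 endfacet
 facet normal -0.591 0.549 -0.591
  outer loop
   vertex 1.4 3.1 1.9
   vertex 1.3 4.5 3.3
   vertex 4.4 4.5 0.2
  endloop
 endfacet
 facet normal -0.887 -0.357 0.294
  outer loop
   vertex 1.4 3.1 1.9
   vertex 3.0 0.2 3.2
   vertex 1.3 4.5 3.3
  endloop
 endfacet
 facet normal -0.463 -0.081 -0.883
  outer loop
   vertex 3.5 2.0 0.9
   vertex 1.4 3.1 1.9
   vertex 4.4 4.5 0.2
  endloop
 endfacet
 facet normal 0.931 -0.357 -0.077
  outer loop
   vertex 3.5 2.0 0.9
   vertex 4.4 4.5 0.2
   vertex 3.0 0.2 3.2
  endloop
 endfacet
 facet normal -0.577 -0.577 -0.577
  outer loop
   vertex 3.5 2.0 0.9
   vertex 3.0 0.2 3.2
   vertex 1.4 3.1 1.9
  endloop
 endfacet
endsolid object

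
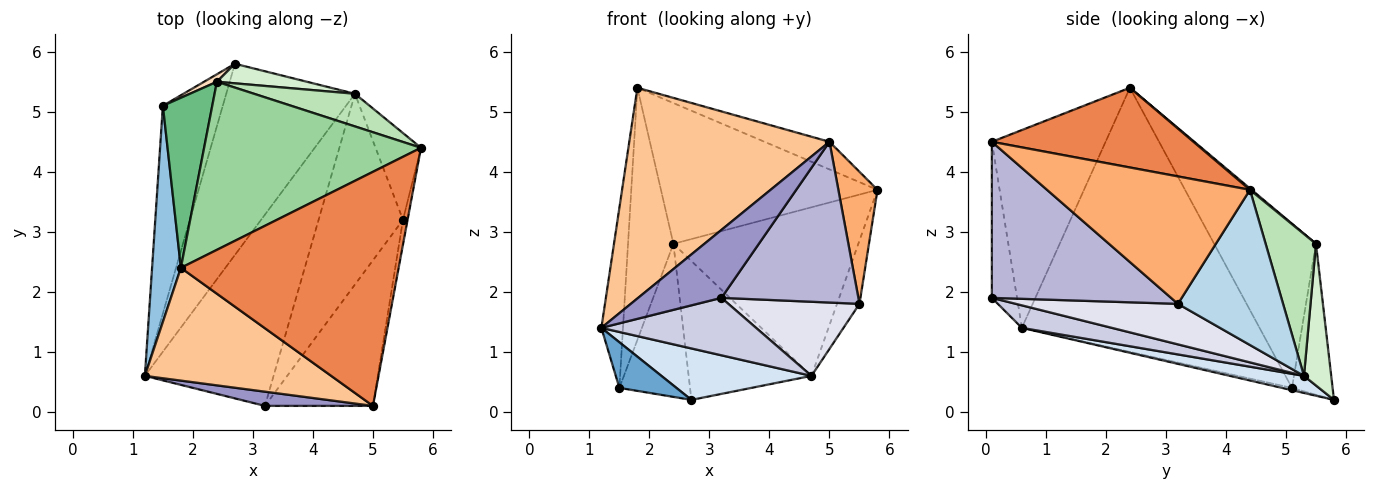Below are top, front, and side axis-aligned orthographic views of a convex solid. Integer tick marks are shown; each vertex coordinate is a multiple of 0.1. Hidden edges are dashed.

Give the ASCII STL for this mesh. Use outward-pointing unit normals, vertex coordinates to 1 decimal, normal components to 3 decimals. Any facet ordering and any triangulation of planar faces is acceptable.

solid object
 facet normal -0.038 -0.214 -0.976
  outer loop
   vertex 1.5 5.1 0.4
   vertex 2.7 5.8 0.2
   vertex 1.2 0.6 1.4
  endloop
 endfacet
 facet normal -0.990 0.090 0.108
  outer loop
   vertex 1.5 5.1 0.4
   vertex 1.2 0.6 1.4
   vertex 1.8 2.4 5.4
  endloop
 endfacet
 facet normal 0.940 0.201 -0.275
  outer loop
   vertex 4.7 5.3 0.6
   vertex 5.8 4.4 3.7
   vertex 5.5 3.2 1.8
  endloop
 endfacet
 facet normal 0.127 -0.258 -0.958
  outer loop
   vertex 4.7 5.3 0.6
   vertex 1.2 0.6 1.4
   vertex 2.7 5.8 0.2
  endloop
 endfacet
 facet normal 0.342 0.110 0.933
  outer loop
   vertex 5.0 0.1 4.5
   vertex 5.8 4.4 3.7
   vertex 1.8 2.4 5.4
  endloop
 endfacet
 facet normal 0.981 -0.189 -0.035
  outer loop
   vertex 5.0 0.1 4.5
   vertex 5.5 3.2 1.8
   vertex 5.8 4.4 3.7
  endloop
 endfacet
 facet normal -0.448 -0.788 0.422
  outer loop
   vertex 5.0 0.1 4.5
   vertex 1.8 2.4 5.4
   vertex 1.2 0.6 1.4
  endloop
 endfacet
 facet normal -0.498 0.866 0.042
  outer loop
   vertex 2.4 5.5 2.8
   vertex 2.7 5.8 0.2
   vertex 1.5 5.1 0.4
  endloop
 endfacet
 facet normal -0.881 0.393 0.265
  outer loop
   vertex 2.4 5.5 2.8
   vertex 1.5 5.1 0.4
   vertex 1.8 2.4 5.4
  endloop
 endfacet
 facet normal 0.005 0.642 0.767
  outer loop
   vertex 2.4 5.5 2.8
   vertex 1.8 2.4 5.4
   vertex 5.8 4.4 3.7
  endloop
 endfacet
 facet normal 0.258 0.948 0.184
  outer loop
   vertex 2.4 5.5 2.8
   vertex 5.8 4.4 3.7
   vertex 4.7 5.3 0.6
  endloop
 endfacet
 facet normal 0.215 0.967 0.136
  outer loop
   vertex 2.4 5.5 2.8
   vertex 4.7 5.3 0.6
   vertex 2.7 5.8 0.2
  endloop
 endfacet
 facet normal -0.284 -0.939 0.196
  outer loop
   vertex 3.2 0.1 1.9
   vertex 5.0 0.1 4.5
   vertex 1.2 0.6 1.4
  endloop
 endfacet
 facet normal 0.696 -0.532 -0.482
  outer loop
   vertex 3.2 0.1 1.9
   vertex 5.5 3.2 1.8
   vertex 5.0 0.1 4.5
  endloop
 endfacet
 facet normal 0.165 -0.284 -0.945
  outer loop
   vertex 3.2 0.1 1.9
   vertex 1.2 0.6 1.4
   vertex 4.7 5.3 0.6
  endloop
 endfacet
 facet normal 0.409 -0.331 -0.851
  outer loop
   vertex 3.2 0.1 1.9
   vertex 4.7 5.3 0.6
   vertex 5.5 3.2 1.8
  endloop
 endfacet
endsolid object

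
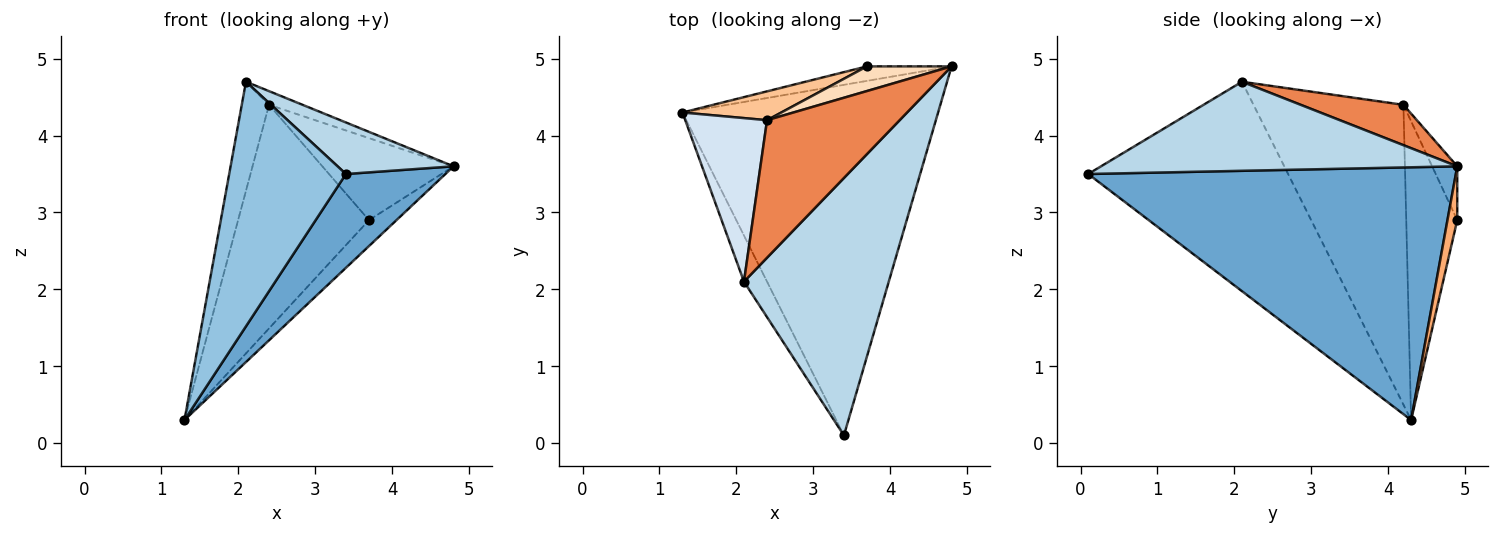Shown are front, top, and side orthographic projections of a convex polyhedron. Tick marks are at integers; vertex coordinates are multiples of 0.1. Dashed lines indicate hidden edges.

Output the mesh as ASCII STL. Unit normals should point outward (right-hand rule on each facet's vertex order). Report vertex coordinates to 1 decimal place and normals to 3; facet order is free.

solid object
 facet normal 0.691 -0.187 -0.699
  outer loop
   vertex 3.4 0.1 3.5
   vertex 1.3 4.3 0.3
   vertex 4.8 4.9 3.6
  endloop
 endfacet
 facet normal -0.860 -0.502 -0.095
  outer loop
   vertex 2.1 2.1 4.7
   vertex 1.3 4.3 0.3
   vertex 3.4 0.1 3.5
  endloop
 endfacet
 facet normal 0.516 -0.168 0.840
  outer loop
   vertex 2.1 2.1 4.7
   vertex 3.4 0.1 3.5
   vertex 4.8 4.9 3.6
  endloop
 endfacet
 facet normal -0.950 0.173 0.259
  outer loop
   vertex 2.4 4.2 4.4
   vertex 1.3 4.3 0.3
   vertex 2.1 2.1 4.7
  endloop
 endfacet
 facet normal 0.290 0.095 0.952
  outer loop
   vertex 2.4 4.2 4.4
   vertex 2.1 2.1 4.7
   vertex 4.8 4.9 3.6
  endloop
 endfacet
 facet normal 0.297 0.833 -0.466
  outer loop
   vertex 3.7 4.9 2.9
   vertex 4.8 4.9 3.6
   vertex 1.3 4.3 0.3
  endloop
 endfacet
 facet normal -0.360 0.925 0.119
  outer loop
   vertex 3.7 4.9 2.9
   vertex 1.3 4.3 0.3
   vertex 2.4 4.2 4.4
  endloop
 endfacet
 facet normal -0.180 0.942 0.283
  outer loop
   vertex 3.7 4.9 2.9
   vertex 2.4 4.2 4.4
   vertex 4.8 4.9 3.6
  endloop
 endfacet
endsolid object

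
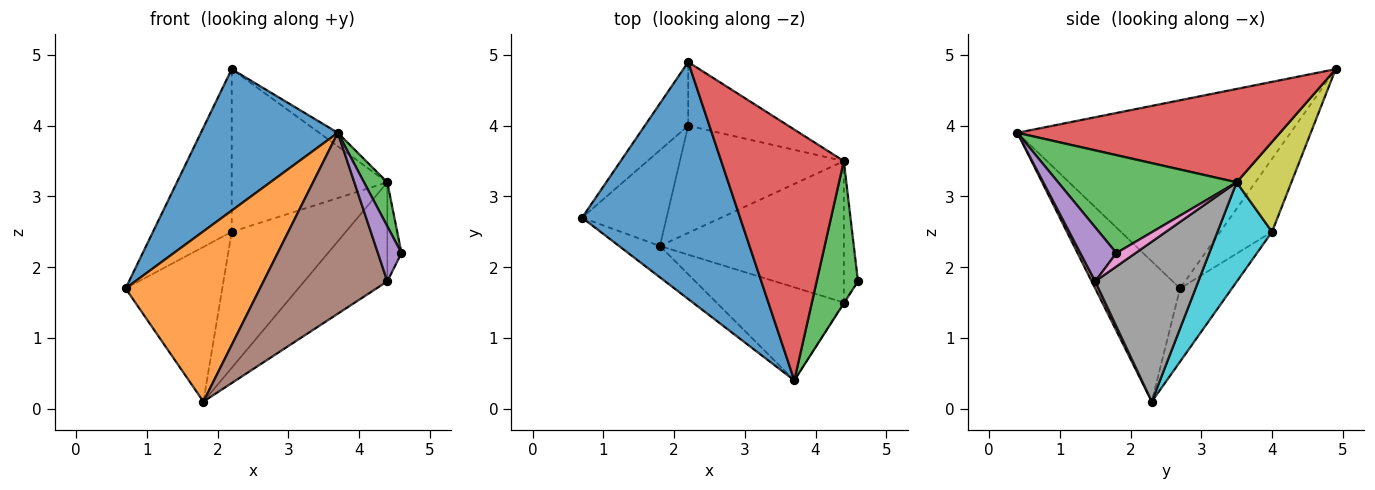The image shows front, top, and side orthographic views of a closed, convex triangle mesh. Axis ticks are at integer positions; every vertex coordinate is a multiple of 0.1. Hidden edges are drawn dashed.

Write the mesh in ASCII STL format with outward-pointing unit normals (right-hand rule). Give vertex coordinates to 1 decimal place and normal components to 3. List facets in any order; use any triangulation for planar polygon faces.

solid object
 facet normal -0.715 -0.358 0.600
  outer loop
   vertex 3.7 0.4 3.9
   vertex 2.2 4.9 4.8
   vertex 0.7 2.7 1.7
  endloop
 endfacet
 facet normal -0.528 -0.835 -0.154
  outer loop
   vertex 1.8 2.3 0.1
   vertex 3.7 0.4 3.9
   vertex 0.7 2.7 1.7
  endloop
 endfacet
 facet normal 0.915 -0.119 0.386
  outer loop
   vertex 4.4 3.5 3.2
   vertex 3.7 0.4 3.9
   vertex 4.6 1.8 2.2
  endloop
 endfacet
 facet normal 0.605 0.043 0.795
  outer loop
   vertex 4.4 3.5 3.2
   vertex 2.2 4.9 4.8
   vertex 3.7 0.4 3.9
  endloop
 endfacet
 facet normal 0.837 -0.547 -0.008
  outer loop
   vertex 4.4 1.5 1.8
   vertex 4.6 1.8 2.2
   vertex 3.7 0.4 3.9
  endloop
 endfacet
 facet normal 0.025 -0.889 -0.457
  outer loop
   vertex 4.4 1.5 1.8
   vertex 3.7 0.4 3.9
   vertex 1.8 2.3 0.1
  endloop
 endfacet
 facet normal 0.614 0.453 -0.647
  outer loop
   vertex 4.4 1.5 1.8
   vertex 4.4 3.5 3.2
   vertex 4.6 1.8 2.2
  endloop
 endfacet
 facet normal 0.580 0.467 -0.667
  outer loop
   vertex 4.4 1.5 1.8
   vertex 1.8 2.3 0.1
   vertex 4.4 3.5 3.2
  endloop
 endfacet
 facet normal 0.311 0.885 -0.346
  outer loop
   vertex 2.2 4.0 2.5
   vertex 2.2 4.9 4.8
   vertex 4.4 3.5 3.2
  endloop
 endfacet
 facet normal 0.351 0.735 -0.579
  outer loop
   vertex 2.2 4.0 2.5
   vertex 4.4 3.5 3.2
   vertex 1.8 2.3 0.1
  endloop
 endfacet
 facet normal -0.522 0.794 -0.311
  outer loop
   vertex 2.2 4.0 2.5
   vertex 0.7 2.7 1.7
   vertex 2.2 4.9 4.8
  endloop
 endfacet
 facet normal -0.415 0.774 -0.479
  outer loop
   vertex 2.2 4.0 2.5
   vertex 1.8 2.3 0.1
   vertex 0.7 2.7 1.7
  endloop
 endfacet
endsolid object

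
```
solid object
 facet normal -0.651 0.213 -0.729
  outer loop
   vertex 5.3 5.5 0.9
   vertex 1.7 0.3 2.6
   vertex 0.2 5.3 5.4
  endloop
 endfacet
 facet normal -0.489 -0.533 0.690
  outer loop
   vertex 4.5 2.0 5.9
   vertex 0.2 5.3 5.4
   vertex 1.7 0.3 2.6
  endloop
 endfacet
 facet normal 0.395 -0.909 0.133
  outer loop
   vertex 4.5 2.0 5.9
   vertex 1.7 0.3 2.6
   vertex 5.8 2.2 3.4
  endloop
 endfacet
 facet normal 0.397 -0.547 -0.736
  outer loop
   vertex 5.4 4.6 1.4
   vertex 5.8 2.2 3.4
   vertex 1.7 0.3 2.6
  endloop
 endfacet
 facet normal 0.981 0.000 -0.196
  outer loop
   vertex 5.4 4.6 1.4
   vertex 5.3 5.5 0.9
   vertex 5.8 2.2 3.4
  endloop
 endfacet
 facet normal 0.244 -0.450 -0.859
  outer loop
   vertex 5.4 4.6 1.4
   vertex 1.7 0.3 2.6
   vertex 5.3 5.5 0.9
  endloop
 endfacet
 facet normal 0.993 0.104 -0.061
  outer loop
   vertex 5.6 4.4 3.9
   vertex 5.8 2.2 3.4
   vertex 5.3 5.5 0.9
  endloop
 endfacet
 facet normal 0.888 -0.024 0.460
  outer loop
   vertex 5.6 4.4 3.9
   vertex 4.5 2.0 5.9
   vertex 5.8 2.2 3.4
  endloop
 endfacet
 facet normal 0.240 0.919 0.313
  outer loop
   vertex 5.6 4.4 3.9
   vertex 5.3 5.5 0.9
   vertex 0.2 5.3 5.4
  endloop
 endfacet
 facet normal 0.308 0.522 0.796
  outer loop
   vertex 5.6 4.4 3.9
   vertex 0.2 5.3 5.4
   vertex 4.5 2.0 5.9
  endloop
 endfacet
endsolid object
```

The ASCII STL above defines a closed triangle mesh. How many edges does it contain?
15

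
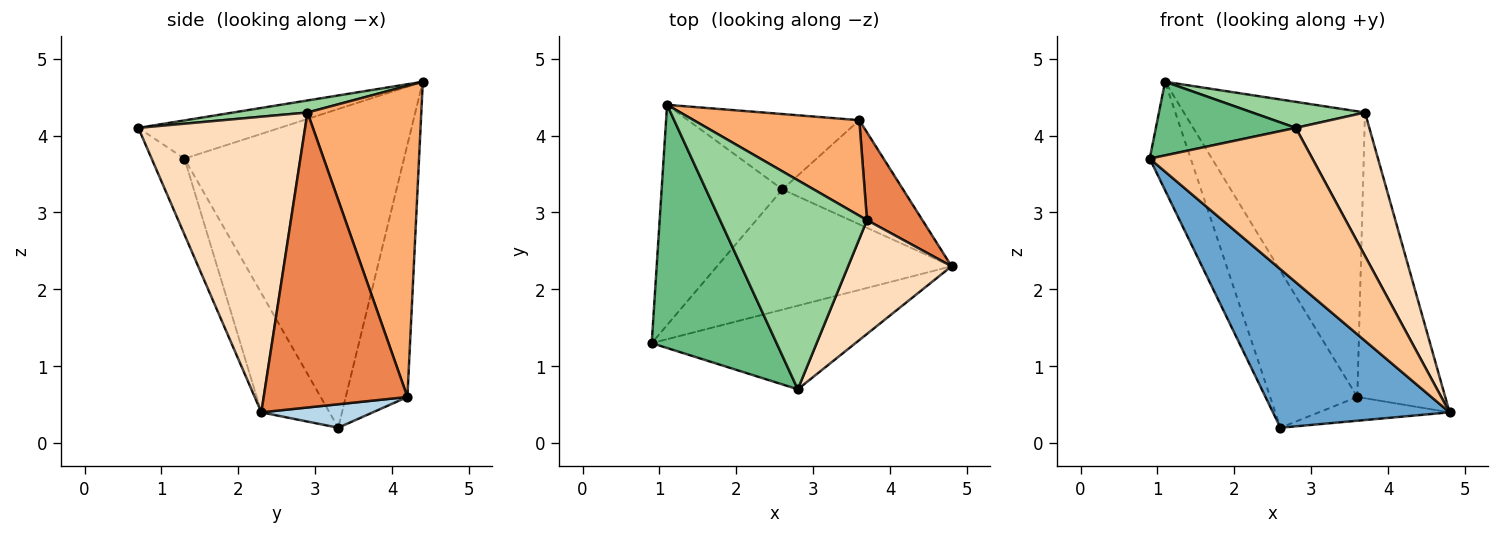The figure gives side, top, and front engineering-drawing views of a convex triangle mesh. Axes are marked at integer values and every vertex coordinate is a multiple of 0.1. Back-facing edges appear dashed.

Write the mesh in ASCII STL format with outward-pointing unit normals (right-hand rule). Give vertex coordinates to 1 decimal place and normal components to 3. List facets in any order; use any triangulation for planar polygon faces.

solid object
 facet normal -0.294 -0.762 -0.578
  outer loop
   vertex 2.6 3.3 0.2
   vertex 4.8 2.3 0.4
   vertex 0.9 1.3 3.7
  endloop
 endfacet
 facet normal -0.921 0.172 -0.349
  outer loop
   vertex 2.6 3.3 0.2
   vertex 0.9 1.3 3.7
   vertex 1.1 4.4 4.7
  endloop
 endfacet
 facet normal 0.186 0.219 -0.958
  outer loop
   vertex 3.6 4.2 0.6
   vertex 4.8 2.3 0.4
   vertex 2.6 3.3 0.2
  endloop
 endfacet
 facet normal -0.538 0.760 -0.365
  outer loop
   vertex 3.6 4.2 0.6
   vertex 2.6 3.3 0.2
   vertex 1.1 4.4 4.7
  endloop
 endfacet
 facet normal 0.842 0.515 0.158
  outer loop
   vertex 3.6 4.2 0.6
   vertex 3.7 2.9 4.3
   vertex 4.8 2.3 0.4
  endloop
 endfacet
 facet normal 0.512 0.815 0.272
  outer loop
   vertex 3.6 4.2 0.6
   vertex 1.1 4.4 4.7
   vertex 3.7 2.9 4.3
  endloop
 endfacet
 facet normal -0.175 -0.866 -0.469
  outer loop
   vertex 2.8 0.7 4.1
   vertex 0.9 1.3 3.7
   vertex 4.8 2.3 0.4
  endloop
 endfacet
 facet normal 0.871 -0.384 0.305
  outer loop
   vertex 2.8 0.7 4.1
   vertex 4.8 2.3 0.4
   vertex 3.7 2.9 4.3
  endloop
 endfacet
 facet normal -0.281 -0.278 0.918
  outer loop
   vertex 2.8 0.7 4.1
   vertex 1.1 4.4 4.7
   vertex 0.9 1.3 3.7
  endloop
 endfacet
 facet normal 0.081 -0.123 0.989
  outer loop
   vertex 2.8 0.7 4.1
   vertex 3.7 2.9 4.3
   vertex 1.1 4.4 4.7
  endloop
 endfacet
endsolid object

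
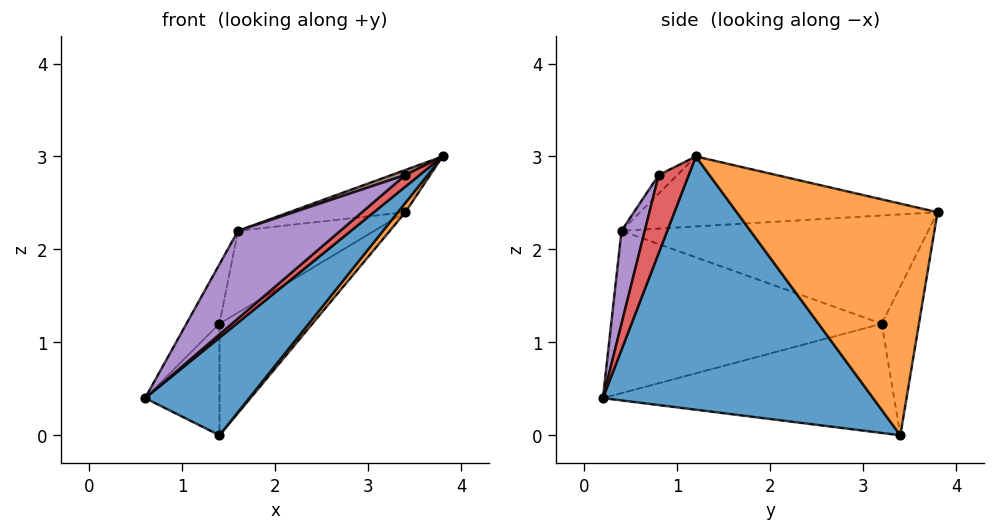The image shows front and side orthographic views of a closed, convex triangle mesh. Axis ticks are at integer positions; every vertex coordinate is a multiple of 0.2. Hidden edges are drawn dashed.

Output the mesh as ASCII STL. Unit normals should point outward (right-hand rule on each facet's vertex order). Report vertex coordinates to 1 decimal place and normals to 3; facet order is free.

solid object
 facet normal 0.656 -0.253 -0.711
  outer loop
   vertex 1.4 3.4 0.0
   vertex 3.8 1.2 3.0
   vertex 0.6 0.2 0.4
  endloop
 endfacet
 facet normal 0.770 -0.029 -0.637
  outer loop
   vertex 3.4 3.8 2.4
   vertex 3.8 1.2 3.0
   vertex 1.4 3.4 0.0
  endloop
 endfacet
 facet normal -0.386 0.151 0.910
  outer loop
   vertex 1.6 0.4 2.2
   vertex 3.8 1.2 3.0
   vertex 3.4 3.8 2.4
  endloop
 endfacet
 facet normal 0.656 -0.312 -0.687
  outer loop
   vertex 3.4 0.8 2.8
   vertex 0.6 0.2 0.4
   vertex 3.8 1.2 3.0
  endloop
 endfacet
 facet normal 0.222 -0.975 -0.015
  outer loop
   vertex 3.4 0.8 2.8
   vertex 1.6 0.4 2.2
   vertex 0.6 0.2 0.4
  endloop
 endfacet
 facet normal -0.269 -0.202 0.942
  outer loop
   vertex 3.4 0.8 2.8
   vertex 3.8 1.2 3.0
   vertex 1.6 0.4 2.2
  endloop
 endfacet
 facet normal -0.367 0.918 0.153
  outer loop
   vertex 1.4 3.2 1.2
   vertex 3.4 3.8 2.4
   vertex 1.4 3.4 0.0
  endloop
 endfacet
 facet normal -0.552 0.245 0.797
  outer loop
   vertex 1.4 3.2 1.2
   vertex 1.6 0.4 2.2
   vertex 3.4 3.8 2.4
  endloop
 endfacet
 facet normal -0.968 0.247 0.041
  outer loop
   vertex 1.4 3.2 1.2
   vertex 1.4 3.4 0.0
   vertex 0.6 0.2 0.4
  endloop
 endfacet
 facet normal -0.874 0.107 0.474
  outer loop
   vertex 1.4 3.2 1.2
   vertex 0.6 0.2 0.4
   vertex 1.6 0.4 2.2
  endloop
 endfacet
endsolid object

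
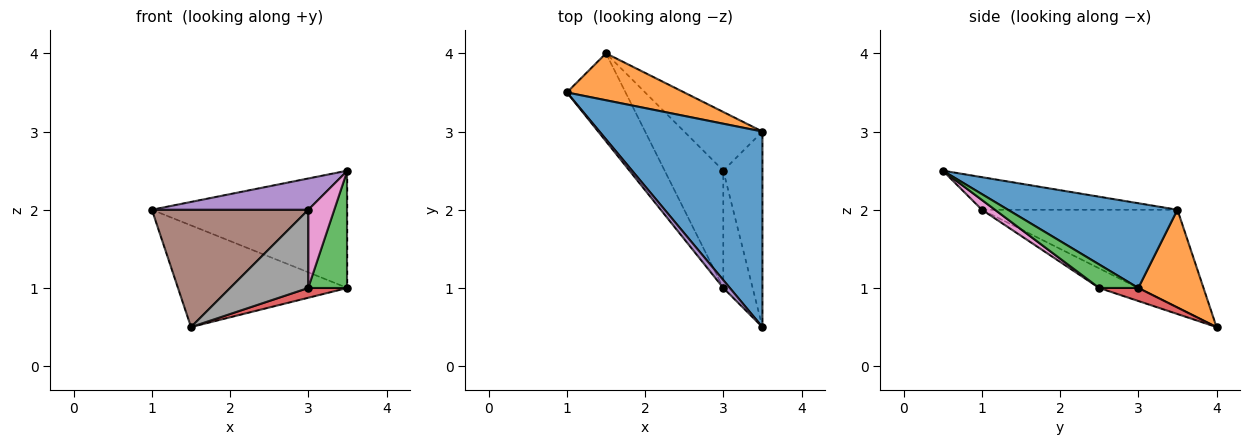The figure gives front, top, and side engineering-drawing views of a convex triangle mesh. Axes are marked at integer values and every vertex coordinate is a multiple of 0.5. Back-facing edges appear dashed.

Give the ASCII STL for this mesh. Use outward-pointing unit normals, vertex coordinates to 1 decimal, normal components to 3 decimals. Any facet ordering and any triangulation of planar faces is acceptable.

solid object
 facet normal 0.407 0.470 0.783
  outer loop
   vertex 3.5 0.5 2.5
   vertex 3.5 3.0 1.0
   vertex 1.0 3.5 2.0
  endloop
 endfacet
 facet normal 0.330 0.857 0.396
  outer loop
   vertex 1.5 4.0 0.5
   vertex 1.0 3.5 2.0
   vertex 3.5 3.0 1.0
  endloop
 endfacet
 facet normal 0.457 -0.457 -0.762
  outer loop
   vertex 3.0 2.5 1.0
   vertex 3.5 3.0 1.0
   vertex 3.5 0.5 2.5
  endloop
 endfacet
 facet normal 0.162 -0.162 -0.973
  outer loop
   vertex 3.0 2.5 1.0
   vertex 1.5 4.0 0.5
   vertex 3.5 3.0 1.0
  endloop
 endfacet
 facet normal -0.772 -0.617 0.154
  outer loop
   vertex 3.0 1.0 2.0
   vertex 3.5 0.5 2.5
   vertex 1.0 3.5 2.0
  endloop
 endfacet
 facet normal -0.707 -0.566 -0.424
  outer loop
   vertex 3.0 1.0 2.0
   vertex 1.0 3.5 2.0
   vertex 1.5 4.0 0.5
  endloop
 endfacet
 facet normal 0.267 -0.535 -0.802
  outer loop
   vertex 3.0 1.0 2.0
   vertex 3.0 2.5 1.0
   vertex 3.5 0.5 2.5
  endloop
 endfacet
 facet normal -0.267 -0.535 -0.802
  outer loop
   vertex 3.0 1.0 2.0
   vertex 1.5 4.0 0.5
   vertex 3.0 2.5 1.0
  endloop
 endfacet
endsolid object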